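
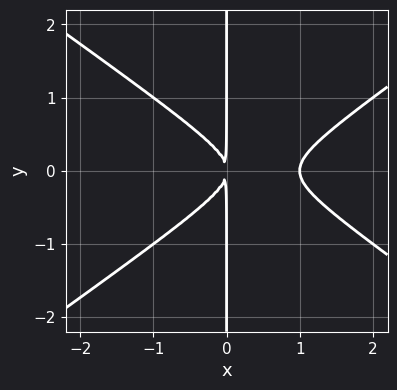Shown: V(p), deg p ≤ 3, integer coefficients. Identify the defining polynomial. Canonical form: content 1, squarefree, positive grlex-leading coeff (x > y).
1. The degree is 3 — the shape is more complex than any degree-2 curve.
2. Symmetries: it's symmetric under y → −y, forcing even powers of y.
3. From the axis intercepts and sections: one x-axis crossing is at x = 1; every point of the y-axis in the box is on the curve.
4. These observations pin down the coefficients.

x^3 - 2*x*y^2 - x^2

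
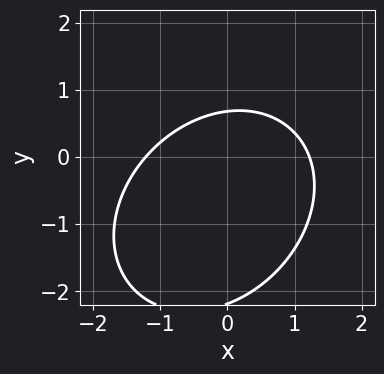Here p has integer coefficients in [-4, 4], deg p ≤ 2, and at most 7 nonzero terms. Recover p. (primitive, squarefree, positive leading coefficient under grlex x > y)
1. Degree: no degree-1 curve has this shape, so deg p = 2.
2. Solving for integer coefficients yields p as stated.

2*x^2 - x*y + 2*y^2 + 3*y - 3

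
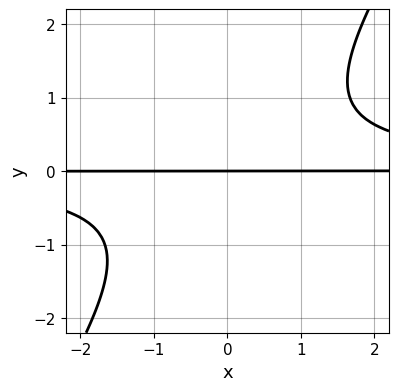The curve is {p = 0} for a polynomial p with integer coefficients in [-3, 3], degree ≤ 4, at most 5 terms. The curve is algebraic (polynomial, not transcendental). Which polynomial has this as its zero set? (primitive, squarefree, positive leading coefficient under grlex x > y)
3*x*y^2 - 2*y^3 - 3*y

First, deg p = 3.
Next, from the visible intercepts: every point of the x-axis in the box is on the curve; one y-axis crossing is at y = 0.
Finally, the integer polynomial consistent with all of this is the stated p.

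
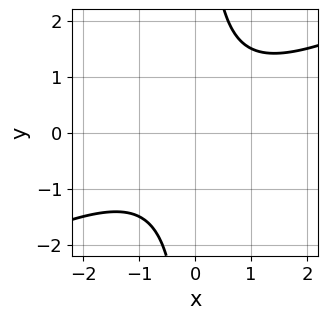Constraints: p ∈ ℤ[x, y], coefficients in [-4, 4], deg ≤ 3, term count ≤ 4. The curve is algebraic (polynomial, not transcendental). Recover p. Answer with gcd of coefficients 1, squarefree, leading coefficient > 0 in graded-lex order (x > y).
x^2 - 2*x*y + 2

1. The degree is 2 — the shape is more complex than any degree-1 curve.
2. Observable constraints: the curve avoids every integer y-axis point in the box; no x-intercept at any integer in the box.
3. Together with the visible shape, these determine p as stated.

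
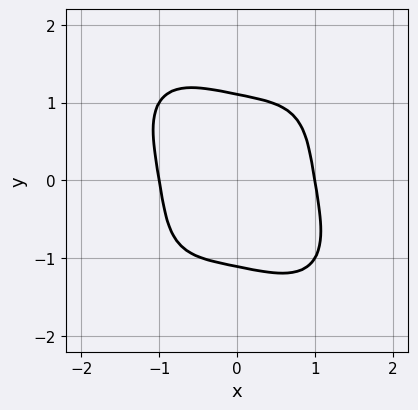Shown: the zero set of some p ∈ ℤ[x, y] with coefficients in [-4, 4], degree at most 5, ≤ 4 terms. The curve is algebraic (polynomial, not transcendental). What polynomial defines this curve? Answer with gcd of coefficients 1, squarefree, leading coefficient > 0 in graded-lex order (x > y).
3*x^4 + 2*y^4 + 2*x*y - 3

The degree is 4 — no degree-3 curve has this shape.
Observable constraints: the x-axis gridline crossings are at x ∈ {-1, 1}.
The integer polynomial consistent with all of this is the stated p.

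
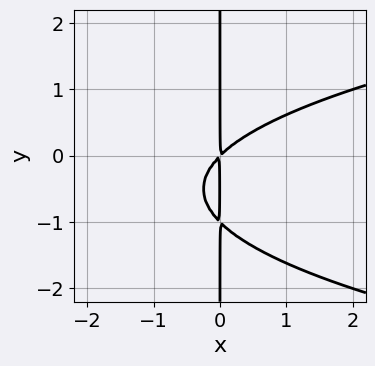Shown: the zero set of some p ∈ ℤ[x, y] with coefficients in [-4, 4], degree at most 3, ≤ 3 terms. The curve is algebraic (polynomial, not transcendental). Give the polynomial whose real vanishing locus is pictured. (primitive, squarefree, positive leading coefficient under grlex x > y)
x*y^2 - x^2 + x*y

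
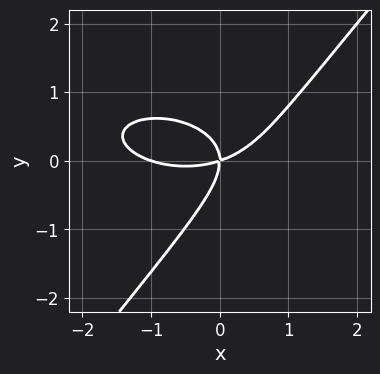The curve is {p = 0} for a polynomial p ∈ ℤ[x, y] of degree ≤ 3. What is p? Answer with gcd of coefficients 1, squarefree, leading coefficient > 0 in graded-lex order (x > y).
First, the degree is 3 — no degree-2 curve has this shape.
Then, checking where it meets the axes: among the integer gridlines, it crosses the x-axis at x ∈ {-1, 0}; it meets the y-axis at y = 0 (among the integer gridlines).
Finally, putting this together gives p.

x^3 + 3*x*y^2 - 3*y^3 + x^2 - 3*x*y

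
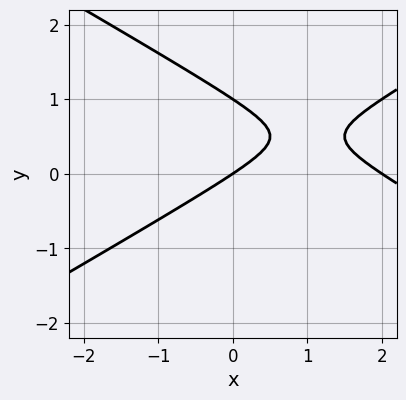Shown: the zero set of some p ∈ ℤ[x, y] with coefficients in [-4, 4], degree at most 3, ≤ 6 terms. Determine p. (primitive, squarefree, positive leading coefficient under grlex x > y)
x^2 - 3*y^2 - 2*x + 3*y

(a) deg p = 2. A generic line meets the curve in up to 2 points.
(b) From the axis intercepts and sections: among the integer gridlines, it crosses the y-axis at y ∈ {0, 1}; the x-axis gridline crossings are at x ∈ {0, 2}.
(c) Solving for integer coefficients yields p as stated.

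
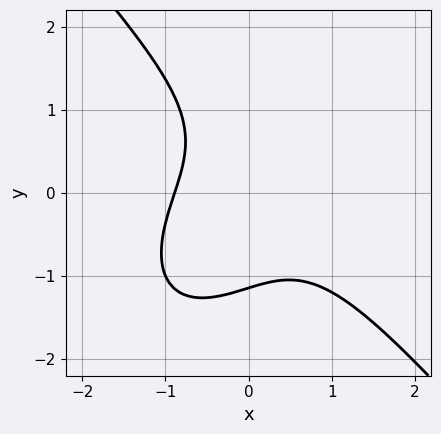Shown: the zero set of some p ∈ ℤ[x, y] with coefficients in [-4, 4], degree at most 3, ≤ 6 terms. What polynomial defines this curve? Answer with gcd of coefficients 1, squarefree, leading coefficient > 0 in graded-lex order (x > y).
First, degree: a generic line meets the curve in up to 3 points, so deg p = 3.
Finally, the integer polynomial consistent with all of this is the stated p.

3*x^3 + 2*y^3 + 3*x*y + x + 3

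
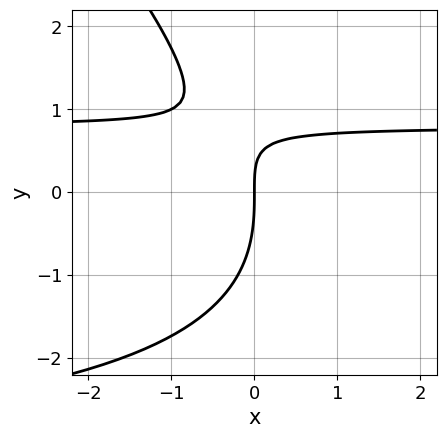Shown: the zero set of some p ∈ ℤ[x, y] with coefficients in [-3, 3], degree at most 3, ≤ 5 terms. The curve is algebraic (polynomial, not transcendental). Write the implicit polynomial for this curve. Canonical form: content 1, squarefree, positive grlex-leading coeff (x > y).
x*y^2 + y^3 + 3*x*y - 3*x

Degree: no degree-2 curve has this shape, so deg p = 3.
From the axis intercepts and sections: it meets the y-axis at y = 0 (among the integer gridlines); it meets the x-axis at x = 0 (among the integer gridlines).
Together with the visible shape, these determine p as stated.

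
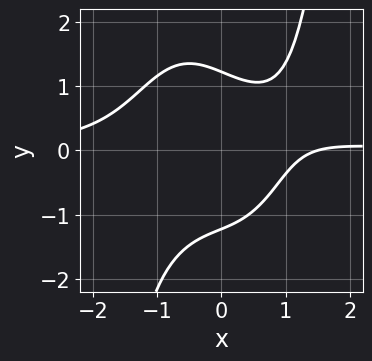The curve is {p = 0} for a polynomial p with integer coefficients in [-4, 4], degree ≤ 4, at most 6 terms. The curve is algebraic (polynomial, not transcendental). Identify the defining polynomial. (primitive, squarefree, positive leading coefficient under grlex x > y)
2*x^3*y - 2*y^2 - 2*x + 3

(a) The degree is 4 — a generic line meets the curve in up to 4 points.
(b) Putting this together gives p.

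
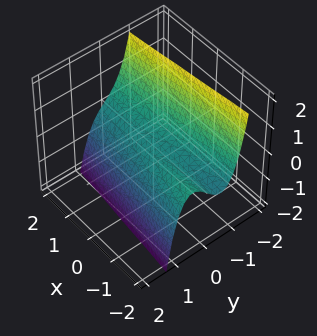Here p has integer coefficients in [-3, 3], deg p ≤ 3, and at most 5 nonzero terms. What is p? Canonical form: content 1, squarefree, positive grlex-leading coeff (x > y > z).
3*y^3 + x*y + 2*z

1. deg p = 3.
2. Against the integer gridlines: the visible x-axis segment lies entirely on the surface; one z-axis crossing is at z = 0.
3. Solving for integer coefficients yields p as stated.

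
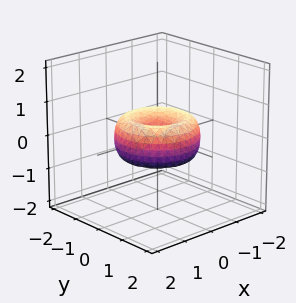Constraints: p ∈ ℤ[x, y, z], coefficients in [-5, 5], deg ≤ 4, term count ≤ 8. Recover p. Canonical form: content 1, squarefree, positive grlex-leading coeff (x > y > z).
2*x^4 + 4*x^2*y^2 + 2*y^4 - 3*x^2 - 3*y^2 + 3*z^2

First, deg p = 4. The shape is more complex than any degree-3 surface.
Then, symmetries: the surface is invariant under rotation about z: p = q(x² + y², z).
Next, observable constraints: it crosses the y-axis at the gridline y = 0; it crosses the z-axis at the gridline z = 0; a circular section at z = 0 has radius between 1 and 2; it crosses the x-axis at the gridline x = 0.
Finally, the integer polynomial consistent with all of this is the stated p.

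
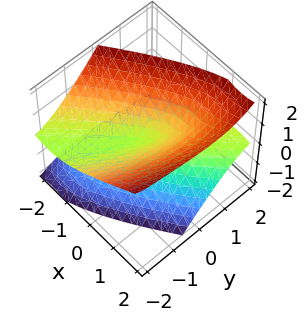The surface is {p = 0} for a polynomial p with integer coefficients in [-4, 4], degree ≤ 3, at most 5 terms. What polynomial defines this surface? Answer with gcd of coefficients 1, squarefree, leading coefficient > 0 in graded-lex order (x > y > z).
(a) The degree is 2 — a generic line meets the surface in up to 2 points.
(b) Against the integer gridlines: it meets the z-axis at z = 0 (among the integer gridlines); one x-axis crossing is at x = 0; it crosses the y-axis at the gridline y = 0.
(c) These observations pin down the coefficients.

2*x^2 - 3*x*y + y^2 + 3*y*z - 3*z^2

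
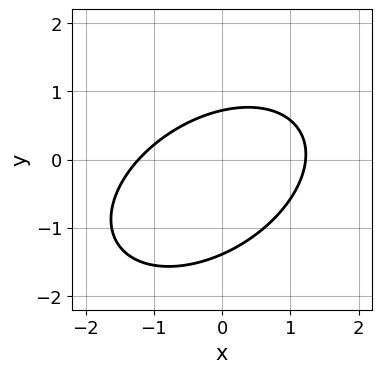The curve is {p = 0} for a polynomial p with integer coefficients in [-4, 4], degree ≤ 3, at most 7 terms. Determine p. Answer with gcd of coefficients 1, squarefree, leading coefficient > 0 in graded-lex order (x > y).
2*x^2 - 2*x*y + 3*y^2 + 2*y - 3

(a) deg p = 2.
(b) Putting this together gives p.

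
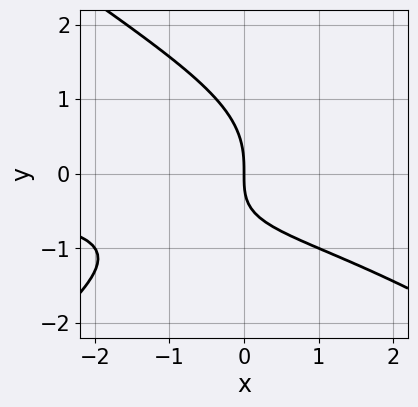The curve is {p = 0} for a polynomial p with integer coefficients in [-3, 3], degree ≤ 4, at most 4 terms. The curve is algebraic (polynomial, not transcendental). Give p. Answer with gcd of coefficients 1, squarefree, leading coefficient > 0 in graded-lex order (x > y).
x^2*y - 2*y^3 - 2*x*y - 3*x

(a) Degree: no degree-2 curve has this shape, so deg p = 3.
(b) Reading off the gridlines: it crosses the y-axis at the gridline y = 0; it crosses the x-axis at the gridline x = 0.
(c) Matching integer coefficients to the picture gives p.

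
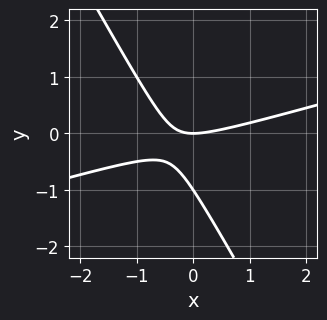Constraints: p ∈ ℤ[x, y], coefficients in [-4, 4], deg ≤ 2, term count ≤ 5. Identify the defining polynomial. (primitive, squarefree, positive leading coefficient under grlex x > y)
First, deg p = 2. The shape is more complex than any degree-1 curve.
Next, observable constraints: one x-axis crossing is at x = 0; the y-axis gridline crossings are at y ∈ {-1, 0}.
Finally, solving for integer coefficients yields p as stated.

x^2 - 3*x*y - 2*y^2 - 2*y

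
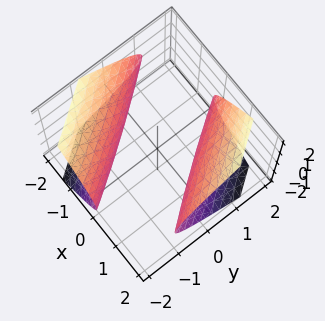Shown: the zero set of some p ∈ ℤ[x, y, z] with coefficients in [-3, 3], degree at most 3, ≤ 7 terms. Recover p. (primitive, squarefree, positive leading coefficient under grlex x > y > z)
There are 2 components. Treating them together as one polynomial.
The degree is 2 — no degree-1 surface has this shape.
From the visible intercepts: it misses every integer gridline on the z-axis.
Matching integer coefficients to the picture gives p.

2*x^2 + 3*x*y + y^2 - 3*z^2 - 3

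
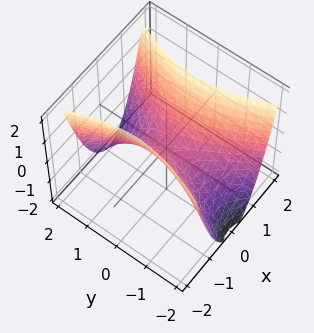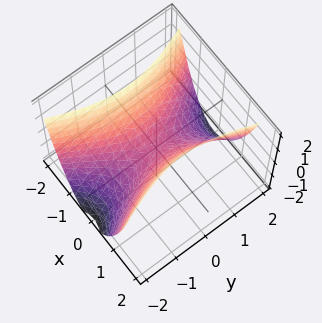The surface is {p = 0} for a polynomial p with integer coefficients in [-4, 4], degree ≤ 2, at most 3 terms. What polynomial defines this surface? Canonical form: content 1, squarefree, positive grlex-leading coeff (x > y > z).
3*x^2 - y^2 - 2*z

(a) deg p = 2.
(b) Symmetries: mirror symmetry y ↦ −y ⇒ only even powers of y; the x ↦ −x reflection is a symmetry, so x appears only in even powers.
(c) Against the integer gridlines: it crosses the x-axis at the gridline x = 0; it meets the z-axis at z = 0 (among the integer gridlines); it crosses the y-axis at the gridline y = 0.
(d) Together with the visible shape, these determine p as stated.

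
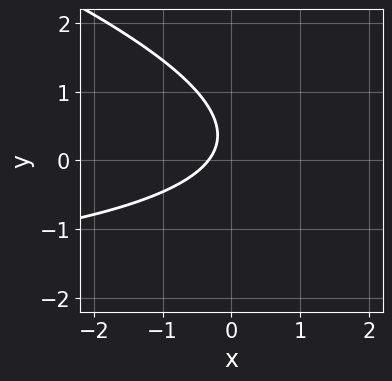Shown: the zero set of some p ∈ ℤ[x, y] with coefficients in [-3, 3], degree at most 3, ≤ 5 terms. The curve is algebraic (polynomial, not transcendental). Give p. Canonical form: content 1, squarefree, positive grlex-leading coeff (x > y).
1. Degree: the shape is more complex than any degree-1 curve, so deg p = 2.
2. Checking where it meets the axes: the curve avoids every integer y-axis point in the box.
3. Solving for integer coefficients yields p as stated.

x*y + 3*y^2 + 3*x - 2*y + 1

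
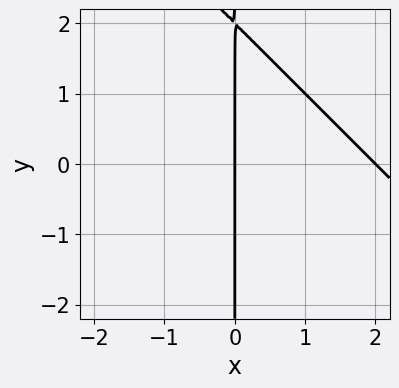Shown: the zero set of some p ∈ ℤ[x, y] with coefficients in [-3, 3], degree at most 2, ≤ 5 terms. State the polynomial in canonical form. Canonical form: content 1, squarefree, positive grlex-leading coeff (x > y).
x^2 + x*y - 2*x

1. The degree is 2 — no degree-1 curve has this shape.
2. From the axis intercepts and sections: among the integer gridlines, it crosses the x-axis at x ∈ {0, 2}; every point of the y-axis in the box is on the curve.
3. Together with the visible shape, these determine p as stated.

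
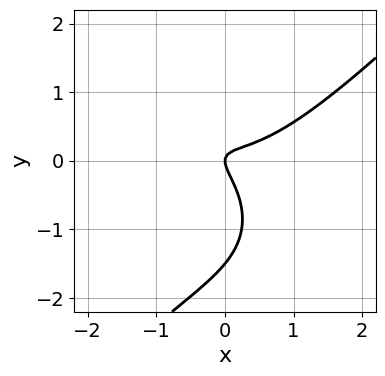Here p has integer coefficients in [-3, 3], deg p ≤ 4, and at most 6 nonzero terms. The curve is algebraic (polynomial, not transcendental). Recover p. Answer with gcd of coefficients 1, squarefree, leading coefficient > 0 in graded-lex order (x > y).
(a) Degree: a generic line meets the curve in up to 3 points, so deg p = 3.
(b) Reading off the gridlines: it meets the x-axis at x = 0 (among the integer gridlines); one y-axis crossing is at y = 0.
(c) Assembling these constraints gives the stated polynomial.

2*x^3 - 2*y^3 - 3*x*y - 3*y^2 + x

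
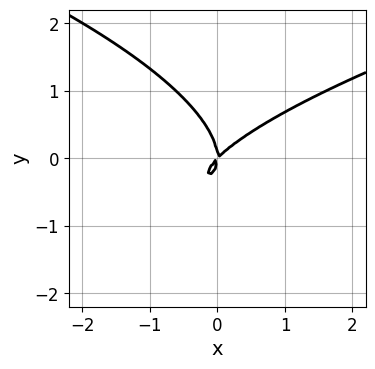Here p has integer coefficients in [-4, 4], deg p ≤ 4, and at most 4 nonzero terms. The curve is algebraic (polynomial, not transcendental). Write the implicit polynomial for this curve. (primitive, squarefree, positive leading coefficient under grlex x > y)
(a) Degree: the shape is more complex than any degree-2 curve, so deg p = 3.
(b) Against the integer gridlines: it crosses the x-axis at the gridline x = 0; it crosses the y-axis at the gridline y = 0.
(c) Together with the visible shape, these determine p as stated.

y^3 - x^2 + x*y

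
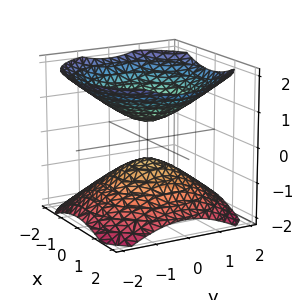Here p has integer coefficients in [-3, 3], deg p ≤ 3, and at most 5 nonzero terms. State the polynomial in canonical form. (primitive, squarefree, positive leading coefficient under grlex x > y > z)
2*x^2 + 2*y^2 - 3*z^2 + 1

(a) There are 2 components. Treating them together as one polynomial.
(b) The degree is 2 — two separate bowl-shaped sheets opening away from each other; a quadric.
(c) Symmetries: rotational symmetry about the z-axis ⇒ p depends on x, y only through x² + y²; the z ↦ −z reflection is a symmetry, so z appears only in even powers.
(d) Checking where it meets the axes: a circular section at z = 1 has radius exactly 1; it misses every integer gridline on the y-axis; no x-intercept at any integer in the box.
(e) Matching integer coefficients to the picture gives p.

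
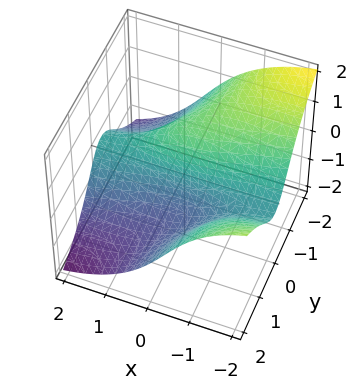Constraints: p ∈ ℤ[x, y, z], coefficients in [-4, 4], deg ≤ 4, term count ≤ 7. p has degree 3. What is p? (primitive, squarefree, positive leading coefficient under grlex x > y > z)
1. The degree is 3 — no degree-2 surface has this shape.
2. From the visible intercepts: every point of the x-axis in the box is on the surface; it crosses the y-axis at the gridline y = 0; it crosses the z-axis at the gridline z = 0.
3. Matching integer coefficients to the picture gives p.

x^2*z + 3*x*y^2 + 2*y^2*z + z^3 + 3*y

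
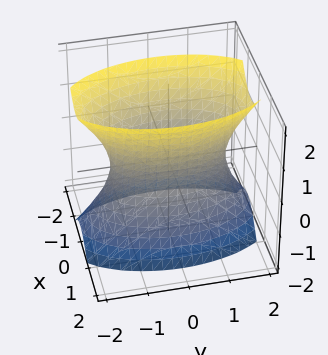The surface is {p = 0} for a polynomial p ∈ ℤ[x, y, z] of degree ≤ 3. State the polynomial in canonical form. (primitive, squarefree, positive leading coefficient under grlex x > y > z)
(a) Degree: an hourglass — one-sheet hyperboloid; a quadric, so deg p = 2.
(b) Symmetries: the x ↦ −x reflection is a symmetry, so x appears only in even powers; the y ↦ −y reflection is a symmetry, so y appears only in even powers; mirror symmetry z ↦ −z ⇒ only even powers of z.
(c) From the visible intercepts: it misses every integer gridline on the z-axis.
(d) Assembling these constraints gives the stated polynomial.

3*x^2 + y^2 - z^2 - 2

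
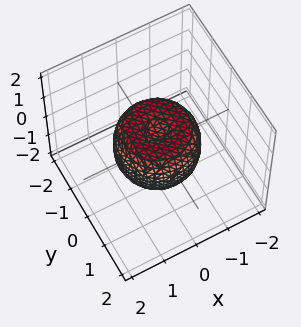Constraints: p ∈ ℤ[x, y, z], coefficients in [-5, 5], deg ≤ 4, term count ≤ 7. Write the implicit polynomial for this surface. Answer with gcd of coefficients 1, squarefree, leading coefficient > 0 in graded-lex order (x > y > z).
2*x^4 + 4*x^2*y^2 + 2*y^4 - 2*x^2 - 2*y^2 + 2*z^2 - 1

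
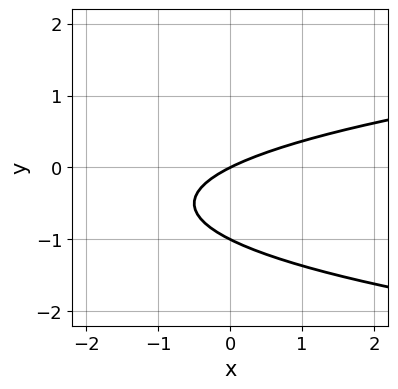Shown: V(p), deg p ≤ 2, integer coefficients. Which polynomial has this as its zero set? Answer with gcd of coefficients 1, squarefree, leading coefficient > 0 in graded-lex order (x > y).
(a) The degree is 2 — the shape is more complex than any degree-1 curve.
(b) Observable constraints: it crosses the x-axis at the gridline x = 0; among the integer gridlines, it crosses the y-axis at y ∈ {-1, 0}.
(c) The integer polynomial consistent with all of this is the stated p.

2*y^2 - x + 2*y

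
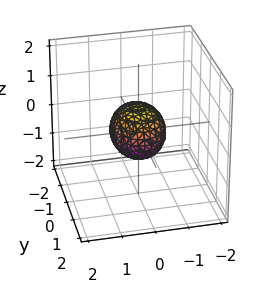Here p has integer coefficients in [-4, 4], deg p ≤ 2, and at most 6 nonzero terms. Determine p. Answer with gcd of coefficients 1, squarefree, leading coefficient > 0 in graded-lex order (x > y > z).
3*x^2 + 2*y^2 + 3*z^2 - 2

(a) deg p = 2.
(b) Symmetries: mirror symmetry z ↦ −z ⇒ only even powers of z; mirror symmetry y ↦ −y ⇒ only even powers of y; the x ↦ −x reflection is a symmetry, so x appears only in even powers.
(c) Observable constraints: among the integer gridlines, it crosses the y-axis at y ∈ {-1, 1}.
(d) These observations pin down the coefficients.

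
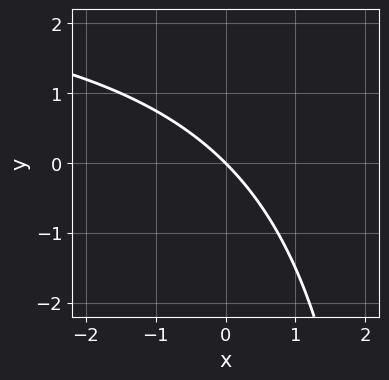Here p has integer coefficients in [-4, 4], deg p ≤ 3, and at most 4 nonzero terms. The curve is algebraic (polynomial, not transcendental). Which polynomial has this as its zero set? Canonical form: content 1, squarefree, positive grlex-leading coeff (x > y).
x*y - 3*x - 3*y

First, deg p = 2. No degree-1 curve has this shape.
Then, against the integer gridlines: it meets the y-axis at y = 0 (among the integer gridlines); it meets the x-axis at x = 0 (among the integer gridlines).
Finally, solving for integer coefficients yields p as stated.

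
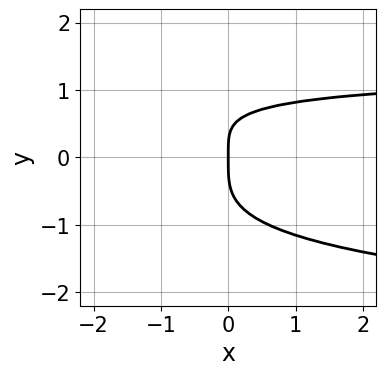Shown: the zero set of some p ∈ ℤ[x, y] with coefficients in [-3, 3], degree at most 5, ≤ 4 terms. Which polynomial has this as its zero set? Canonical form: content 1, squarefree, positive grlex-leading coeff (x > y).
3*y^4 + 2*x*y - 3*x

(a) deg p = 4. A generic line meets the curve in up to 4 points.
(b) From the visible intercepts: it meets the y-axis at y = 0 (among the integer gridlines); it meets the x-axis at x = 0 (among the integer gridlines).
(c) Together with the visible shape, these determine p as stated.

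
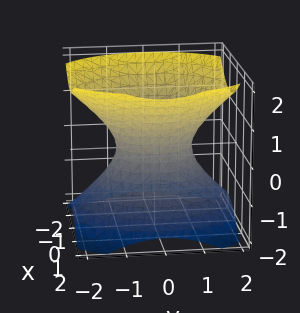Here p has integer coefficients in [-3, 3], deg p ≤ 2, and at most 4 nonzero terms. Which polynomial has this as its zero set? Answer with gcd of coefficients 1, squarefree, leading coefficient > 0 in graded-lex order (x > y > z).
3*x^2 + 2*y^2 - 3*z^2 - 2

1. The degree is 2 — one connected sheet with a waist; a quadric.
2. Symmetries: mirror symmetry x ↦ −x ⇒ only even powers of x; it's symmetric under z → −z, forcing even powers of z; it's symmetric under y → −y, forcing even powers of y.
3. Checking where it meets the axes: it misses every integer gridline on the z-axis; among the integer gridlines, it crosses the y-axis at y ∈ {-1, 1}.
4. Fitting integer coefficients to these (and the overall shape) gives p.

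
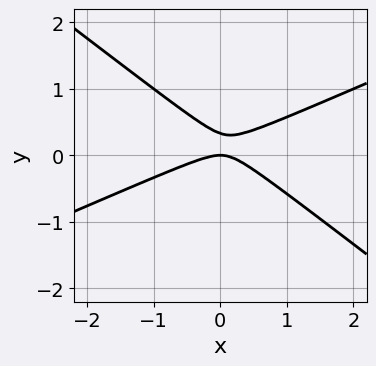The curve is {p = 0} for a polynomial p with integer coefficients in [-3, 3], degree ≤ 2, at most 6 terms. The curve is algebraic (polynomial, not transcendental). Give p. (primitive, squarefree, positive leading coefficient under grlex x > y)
1. Degree: a generic line meets the curve in up to 2 points, so deg p = 2.
2. From the visible intercepts: one y-axis crossing is at y = 0; one x-axis crossing is at x = 0.
3. Putting this together gives p.

x^2 - x*y - 3*y^2 + y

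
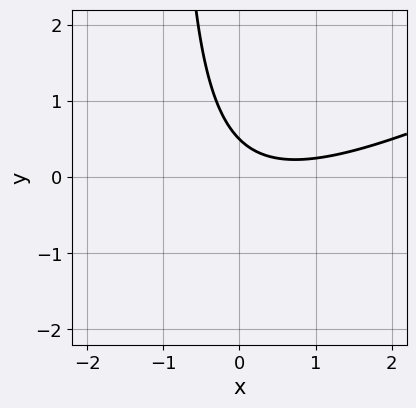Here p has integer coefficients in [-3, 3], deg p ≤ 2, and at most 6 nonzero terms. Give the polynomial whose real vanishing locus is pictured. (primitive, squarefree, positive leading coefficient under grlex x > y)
(a) Degree: a generic line meets the curve in up to 2 points, so deg p = 2.
(b) Against the integer gridlines: it misses every integer gridline on the x-axis.
(c) Together with the visible shape, these determine p as stated.

x^2 - 2*x*y - x - 2*y + 1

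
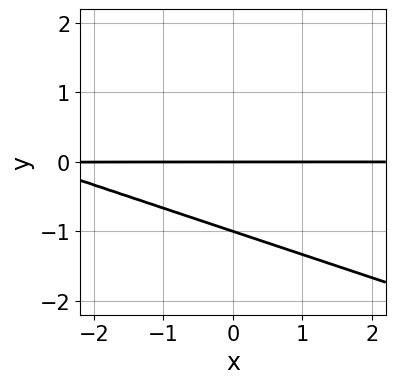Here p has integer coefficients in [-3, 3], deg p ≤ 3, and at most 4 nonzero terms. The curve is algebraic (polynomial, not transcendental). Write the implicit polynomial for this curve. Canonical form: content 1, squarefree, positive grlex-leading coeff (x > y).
First, degree: a generic line meets the curve in up to 2 points, so deg p = 2.
Next, observable constraints: the y-axis gridline crossings are at y ∈ {-1, 0}; the visible x-axis segment lies entirely on the curve.
Finally, putting this together gives p.

x*y + 3*y^2 + 3*y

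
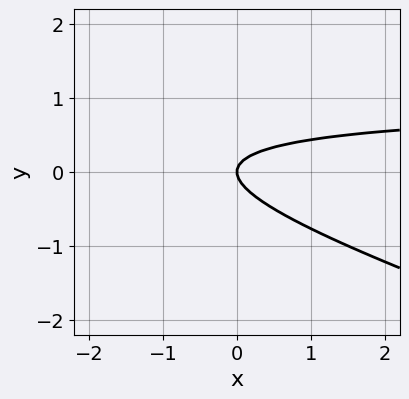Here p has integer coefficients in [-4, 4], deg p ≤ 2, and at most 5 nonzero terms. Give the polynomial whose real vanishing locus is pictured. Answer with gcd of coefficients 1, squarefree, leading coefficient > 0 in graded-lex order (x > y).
x*y + 3*y^2 - x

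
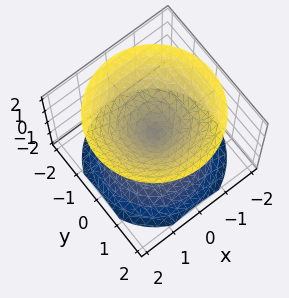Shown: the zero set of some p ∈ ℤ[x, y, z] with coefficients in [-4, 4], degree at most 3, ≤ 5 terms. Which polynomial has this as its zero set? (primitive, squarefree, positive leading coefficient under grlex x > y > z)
x^2 + y^2 - z^2

(a) I count 2 distinct pieces. Treating them together as one polynomial.
(b) The degree is 2 — two nappes meeting at a single point; a quadric.
(c) By symmetry, the z-axis is an axis of rotation, so x and y enter only as x² + y²; mirror symmetry z ↦ −z ⇒ only even powers of z.
(d) Reading off the gridlines: one z-axis crossing is at z = 0; it crosses the x-axis at the gridline x = 0; a circular section at z = 1 has radius exactly 1.
(e) Solving for integer coefficients yields p as stated.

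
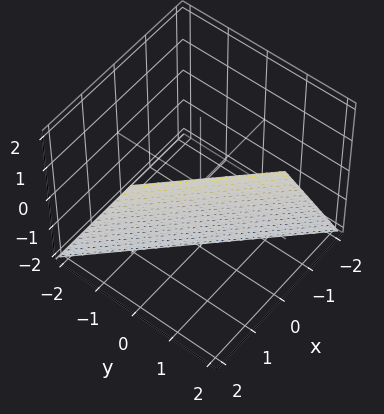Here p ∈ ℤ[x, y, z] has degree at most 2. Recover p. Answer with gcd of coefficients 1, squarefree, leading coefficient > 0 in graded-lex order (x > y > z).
2*x + 2*y - z - 2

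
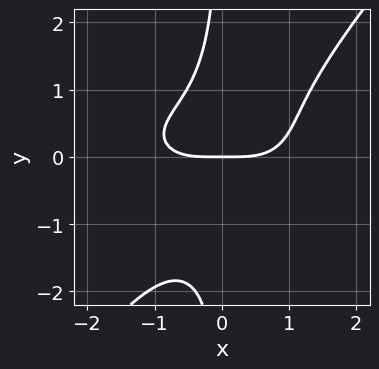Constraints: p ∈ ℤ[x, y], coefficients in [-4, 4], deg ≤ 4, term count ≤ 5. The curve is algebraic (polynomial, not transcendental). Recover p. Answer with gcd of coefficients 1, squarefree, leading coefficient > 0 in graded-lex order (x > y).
1. deg p = 4. A generic line meets the curve in up to 4 points.
2. Against the integer gridlines: it crosses the x-axis at the gridline x = 0; it meets the y-axis at y = 0 (among the integer gridlines).
3. The integer polynomial consistent with all of this is the stated p.

x^4 + 3*x^2*y^2 - 3*x*y^3 - x*y^2 - 3*y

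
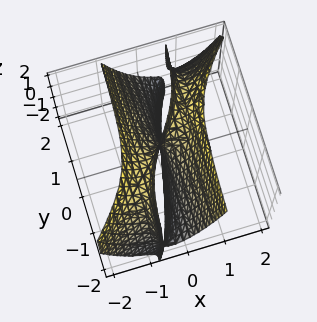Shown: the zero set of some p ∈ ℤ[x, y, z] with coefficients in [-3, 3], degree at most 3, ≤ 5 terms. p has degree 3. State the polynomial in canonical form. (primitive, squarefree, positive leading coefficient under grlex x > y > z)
3*x^3 - 3*x^2*y - 3*x*z + y*z + 3*x

(a) deg p = 3.
(b) Observable constraints: the visible y-axis segment lies entirely on the surface; the visible z-axis segment lies entirely on the surface; one x-axis crossing is at x = 0.
(c) These observations pin down the coefficients.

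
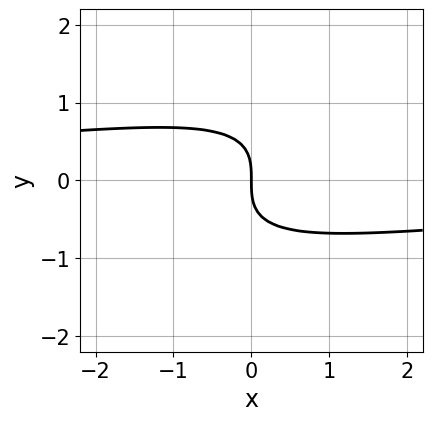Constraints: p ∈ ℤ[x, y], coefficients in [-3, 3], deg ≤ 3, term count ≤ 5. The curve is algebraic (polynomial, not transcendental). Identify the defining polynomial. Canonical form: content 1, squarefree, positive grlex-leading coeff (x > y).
First, degree: no degree-2 curve has this shape, so deg p = 3.
Then, from the axis intercepts and sections: it meets the y-axis at y = 0 (among the integer gridlines); it crosses the x-axis at the gridline x = 0.
Finally, solving for integer coefficients yields p as stated.

x^2*y - 3*x*y^2 + 3*y^3 + 3*x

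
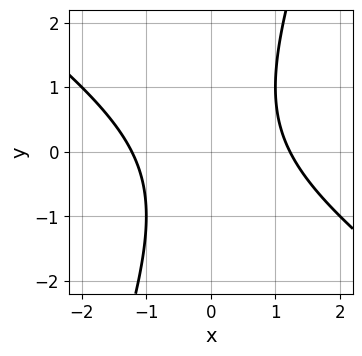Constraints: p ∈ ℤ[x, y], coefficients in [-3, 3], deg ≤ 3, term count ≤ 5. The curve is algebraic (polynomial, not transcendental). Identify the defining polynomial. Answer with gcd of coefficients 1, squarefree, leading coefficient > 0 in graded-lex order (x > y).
2*x^2 + 2*x*y - y^2 - 3

The degree is 2 — a generic line meets the curve in up to 2 points.
Checking where it meets the axes: the curve avoids every integer y-axis point in the box.
Together with the visible shape, these determine p as stated.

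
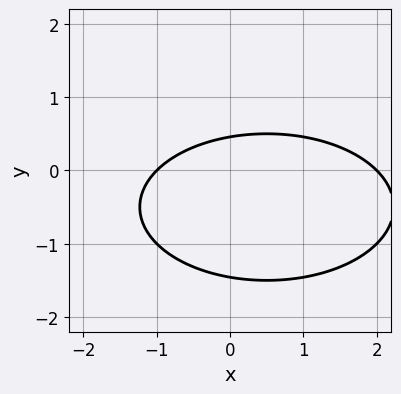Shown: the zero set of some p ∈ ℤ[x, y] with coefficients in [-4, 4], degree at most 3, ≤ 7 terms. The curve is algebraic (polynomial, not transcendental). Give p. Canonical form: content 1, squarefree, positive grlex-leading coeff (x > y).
x^2 + 3*y^2 - x + 3*y - 2

(a) The degree is 2 — a generic line meets the curve in up to 2 points.
(b) Against the integer gridlines: among the integer gridlines, it crosses the x-axis at x ∈ {-1, 2}.
(c) Solving for integer coefficients yields p as stated.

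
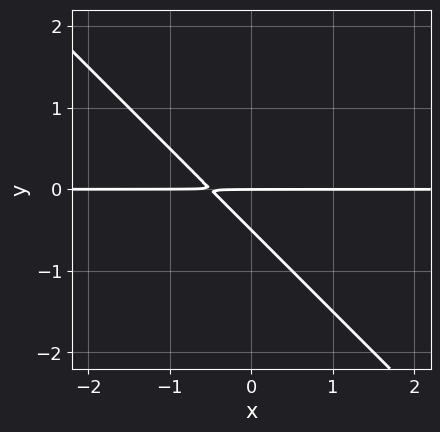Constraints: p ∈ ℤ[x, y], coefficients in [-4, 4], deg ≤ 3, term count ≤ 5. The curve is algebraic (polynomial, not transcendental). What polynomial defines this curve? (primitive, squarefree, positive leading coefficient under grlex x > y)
1. deg p = 2. The shape is more complex than any degree-1 curve.
2. From the visible intercepts: the visible x-axis segment lies entirely on the curve; it crosses the y-axis at the gridline y = 0.
3. Together with the visible shape, these determine p as stated.

2*x*y + 2*y^2 + y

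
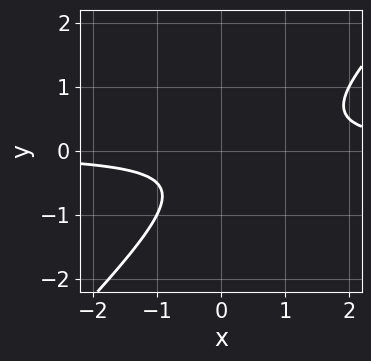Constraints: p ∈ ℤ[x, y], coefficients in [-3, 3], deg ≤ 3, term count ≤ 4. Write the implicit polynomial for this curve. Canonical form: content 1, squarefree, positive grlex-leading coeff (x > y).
1. Degree: a generic line meets the curve in up to 2 points, so deg p = 2.
2. Observable constraints: it misses every integer gridline on the x-axis; no y-intercept at any integer in the box.
3. Assembling these constraints gives the stated polynomial.

2*x*y - 2*y^2 - y - 1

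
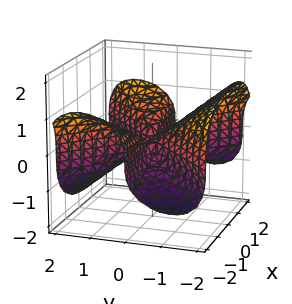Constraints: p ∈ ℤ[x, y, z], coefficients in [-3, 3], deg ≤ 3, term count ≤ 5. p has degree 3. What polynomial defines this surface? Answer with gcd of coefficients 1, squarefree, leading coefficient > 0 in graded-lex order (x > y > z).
x^2*y - y^3 - 2*z^3

1. deg p = 3. No degree-2 surface has this shape.
2. Reading off the gridlines: one y-axis crossing is at y = 0; it meets the z-axis at z = 0 (among the integer gridlines); every point of the x-axis in the box is on the surface.
3. These observations pin down the coefficients.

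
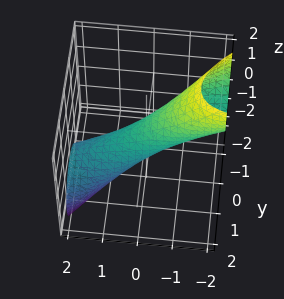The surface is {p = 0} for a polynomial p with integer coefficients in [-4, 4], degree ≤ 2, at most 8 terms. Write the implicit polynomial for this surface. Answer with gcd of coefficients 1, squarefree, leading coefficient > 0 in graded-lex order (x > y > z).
x^2 - 2*x*y + 3*x*z + 3*y^2 + 2*z^2 - 1

1. The degree is 2 — a generic line meets the surface in up to 2 points.
2. Checking where it meets the axes: the x-axis gridline crossings are at x ∈ {-1, 1}.
3. Solving for integer coefficients yields p as stated.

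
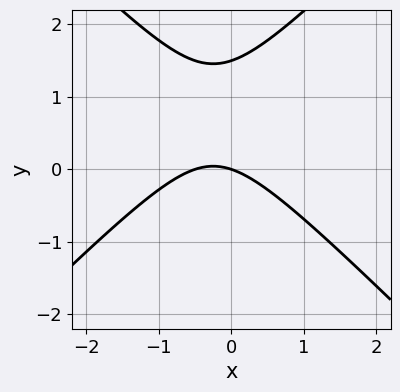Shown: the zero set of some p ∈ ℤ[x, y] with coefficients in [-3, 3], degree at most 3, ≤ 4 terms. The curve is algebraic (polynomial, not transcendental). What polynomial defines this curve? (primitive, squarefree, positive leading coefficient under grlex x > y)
2*x^2 - 2*y^2 + x + 3*y

(a) Degree: no degree-1 curve has this shape, so deg p = 2.
(b) Reading off the gridlines: one y-axis crossing is at y = 0; one x-axis crossing is at x = 0.
(c) These observations pin down the coefficients.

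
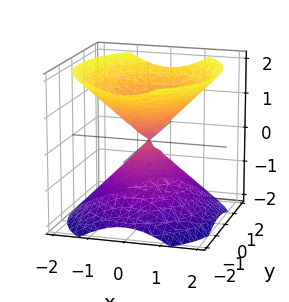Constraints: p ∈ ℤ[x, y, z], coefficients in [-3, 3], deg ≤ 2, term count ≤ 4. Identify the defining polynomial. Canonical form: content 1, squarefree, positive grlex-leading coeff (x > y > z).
I count 2 distinct pieces. They look like related sheets of one shape, so recover p as a whole.
The degree is 2 — two nappes meeting at a single point; a quadric.
Symmetries: the x ↦ −x reflection is a symmetry, so x appears only in even powers; mirror symmetry y ↦ −y ⇒ only even powers of y; the z ↦ −z reflection is a symmetry, so z appears only in even powers.
Reading off the gridlines: it meets the x-axis at x = 0 (among the integer gridlines); it crosses the y-axis at the gridline y = 0; one z-axis crossing is at z = 0.
These observations pin down the coefficients.

3*x^2 + 2*y^2 - 3*z^2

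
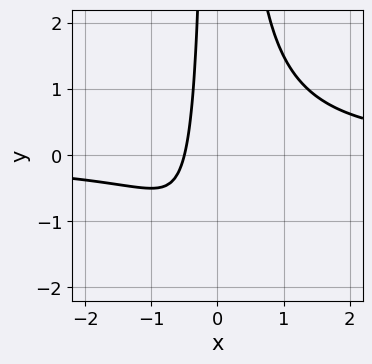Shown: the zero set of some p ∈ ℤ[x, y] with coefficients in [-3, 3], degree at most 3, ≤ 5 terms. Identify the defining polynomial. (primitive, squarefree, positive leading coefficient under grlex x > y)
2*x^2*y - 2*x - 1

1. Degree: a generic line meets the curve in up to 3 points, so deg p = 3.
2. Checking where it meets the axes: the curve avoids every integer y-axis point in the box.
3. Solving for integer coefficients yields p as stated.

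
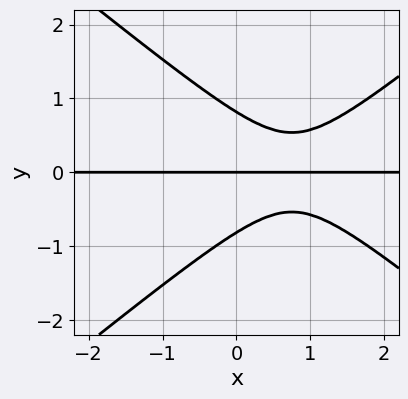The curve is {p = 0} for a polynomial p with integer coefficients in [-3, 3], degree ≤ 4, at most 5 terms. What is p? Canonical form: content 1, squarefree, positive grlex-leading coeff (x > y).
2*x^2*y - 3*y^3 - 3*x*y + 2*y

1. The degree is 3 — the shape is more complex than any degree-2 curve.
2. Checking where it meets the axes: it crosses the y-axis at the gridline y = 0; every point of the x-axis in the box is on the curve.
3. Together with the visible shape, these determine p as stated.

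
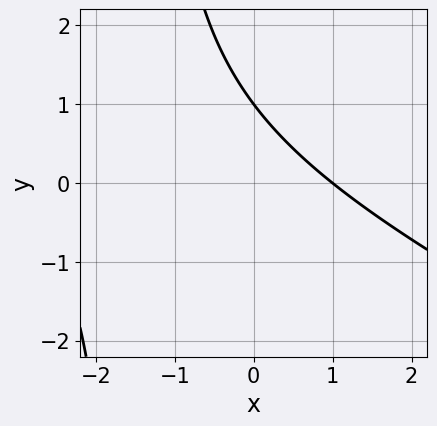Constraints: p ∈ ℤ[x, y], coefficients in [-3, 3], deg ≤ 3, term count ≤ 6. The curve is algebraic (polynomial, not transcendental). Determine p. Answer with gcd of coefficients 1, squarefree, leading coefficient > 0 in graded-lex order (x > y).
First, the degree is 2 — a generic line meets the curve in up to 2 points.
Then, observable constraints: one x-axis crossing is at x = 1; it meets the y-axis at y = 1 (among the integer gridlines).
Finally, together with the visible shape, these determine p as stated.

x^2 + 2*x*y + 2*x + 3*y - 3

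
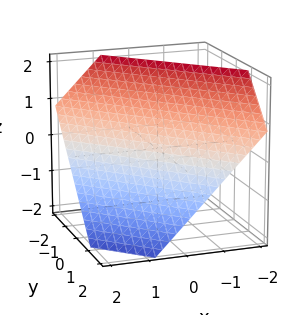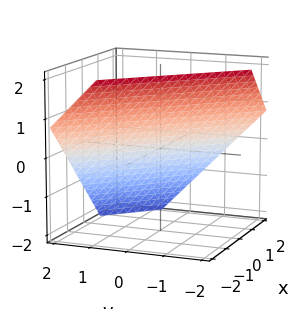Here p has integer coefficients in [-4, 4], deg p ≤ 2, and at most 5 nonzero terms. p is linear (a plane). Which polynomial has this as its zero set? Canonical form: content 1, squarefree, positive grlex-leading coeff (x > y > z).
3*x + 3*y + 3*z - 2

1. Degree: the surface is flat (a plane), so deg p = 1.
2. The integer polynomial consistent with all of this is the stated p.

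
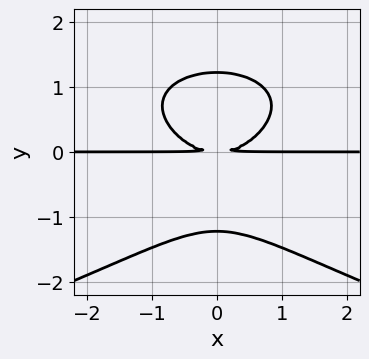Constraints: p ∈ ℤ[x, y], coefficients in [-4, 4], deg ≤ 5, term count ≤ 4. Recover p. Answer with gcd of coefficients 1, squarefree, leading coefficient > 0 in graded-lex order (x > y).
2*y^4 + 2*x^2*y - 3*y^2

1. Degree: no degree-3 curve has this shape, so deg p = 4.
2. Symmetries: the x ↦ −x reflection is a symmetry, so x appears only in even powers.
3. Reading off the gridlines: every point of the x-axis in the box is on the curve.
4. The integer polynomial consistent with all of this is the stated p.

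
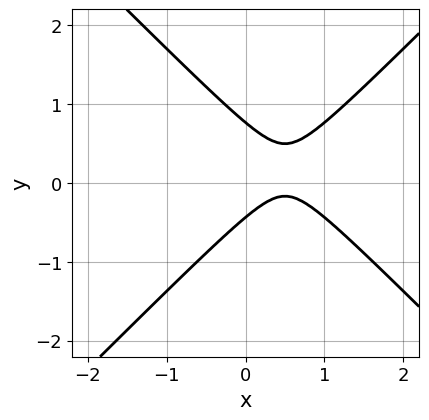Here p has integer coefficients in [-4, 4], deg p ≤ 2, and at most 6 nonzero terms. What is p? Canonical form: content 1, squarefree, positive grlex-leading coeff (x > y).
Degree: a generic line meets the curve in up to 2 points, so deg p = 2.
From the visible intercepts: the curve avoids every integer x-axis point in the box.
Matching integer coefficients to the picture gives p.

3*x^2 - 3*y^2 - 3*x + y + 1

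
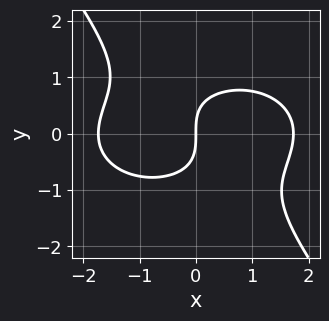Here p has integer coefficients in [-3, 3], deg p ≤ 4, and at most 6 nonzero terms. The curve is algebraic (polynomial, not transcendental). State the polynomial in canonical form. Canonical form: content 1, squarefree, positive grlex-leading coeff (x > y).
First, degree: the shape is more complex than any degree-2 curve, so deg p = 3.
Next, from the visible intercepts: it crosses the y-axis at the gridline y = 0; one x-axis crossing is at x = 0.
Finally, putting this together gives p.

x^3 + 2*x*y^2 + 2*y^3 - 3*x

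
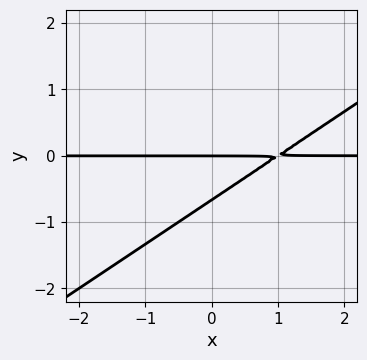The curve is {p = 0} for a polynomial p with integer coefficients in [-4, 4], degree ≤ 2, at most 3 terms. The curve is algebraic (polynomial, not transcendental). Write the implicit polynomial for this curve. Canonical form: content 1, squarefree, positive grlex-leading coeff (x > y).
2*x*y - 3*y^2 - 2*y

1. The degree is 2 — a generic line meets the curve in up to 2 points.
2. From the axis intercepts and sections: the visible x-axis segment lies entirely on the curve; it meets the y-axis at y = 0 (among the integer gridlines).
3. Matching integer coefficients to the picture gives p.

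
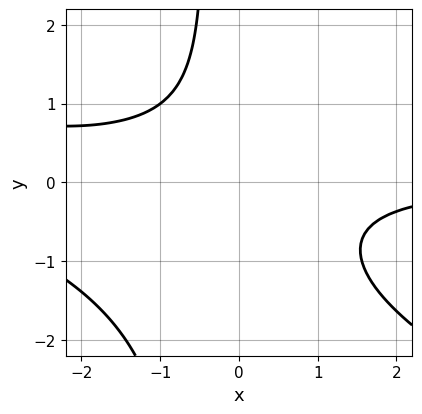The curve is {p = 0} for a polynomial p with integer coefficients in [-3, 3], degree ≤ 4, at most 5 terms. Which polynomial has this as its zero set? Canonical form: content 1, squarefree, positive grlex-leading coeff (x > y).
Degree: a generic line meets the curve in up to 3 points, so deg p = 3.
Observable constraints: it misses every integer gridline on the y-axis; no x-intercept at any integer in the box.
The integer polynomial consistent with all of this is the stated p.

x^2*y + 2*x*y^2 + 3*x*y + y^2 + 3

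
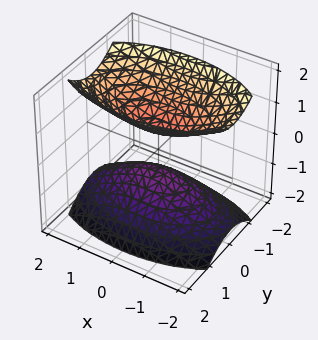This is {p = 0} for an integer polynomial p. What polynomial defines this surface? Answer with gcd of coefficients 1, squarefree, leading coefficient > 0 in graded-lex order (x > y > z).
x^2 + 3*y^2 - 2*z^2 + 1

First, the picture has 2 separate pieces. They look like related sheets of one shape, so recover p as a whole.
Then, deg p = 2. Two separate bowl-shaped sheets opening away from each other; a quadric.
Next, symmetries: the y ↦ −y reflection is a symmetry, so y appears only in even powers; mirror symmetry x ↦ −x ⇒ only even powers of x; the z ↦ −z reflection is a symmetry, so z appears only in even powers.
Next, against the integer gridlines: it misses every integer gridline on the y-axis; no x-intercept at any integer in the box.
Finally, together with the visible shape, these determine p as stated.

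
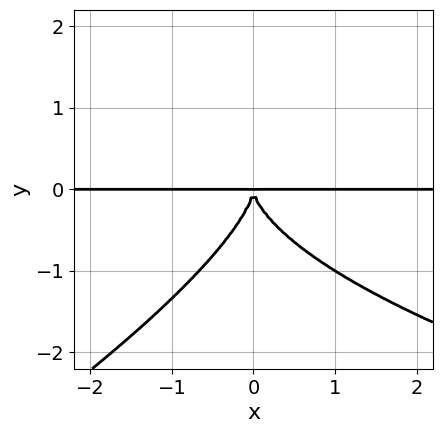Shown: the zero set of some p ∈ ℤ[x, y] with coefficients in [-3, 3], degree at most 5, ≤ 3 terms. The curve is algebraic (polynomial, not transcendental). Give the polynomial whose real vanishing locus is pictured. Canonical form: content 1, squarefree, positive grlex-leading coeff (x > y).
x*y^3 - 2*y^4 - 3*x^2*y

1. Degree: no degree-3 curve has this shape, so deg p = 4.
2. From the visible intercepts: the visible x-axis segment lies entirely on the curve.
3. Assembling these constraints gives the stated polynomial.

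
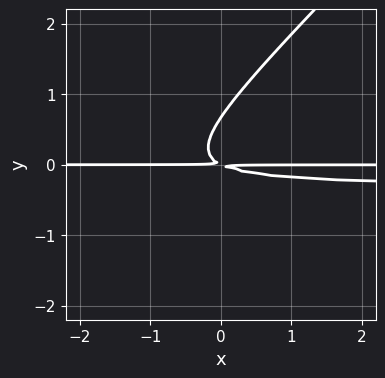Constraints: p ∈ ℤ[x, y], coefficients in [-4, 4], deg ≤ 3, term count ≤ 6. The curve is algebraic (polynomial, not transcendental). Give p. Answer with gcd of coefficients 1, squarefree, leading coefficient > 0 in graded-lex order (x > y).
1. The degree is 3 — no degree-2 curve has this shape.
2. From the visible intercepts: every point of the x-axis in the box is on the curve.
3. Fitting integer coefficients to these (and the overall shape) gives p.

3*x*y^2 - 3*y^3 + x*y + 2*y^2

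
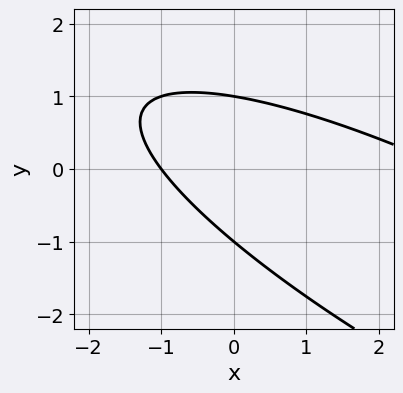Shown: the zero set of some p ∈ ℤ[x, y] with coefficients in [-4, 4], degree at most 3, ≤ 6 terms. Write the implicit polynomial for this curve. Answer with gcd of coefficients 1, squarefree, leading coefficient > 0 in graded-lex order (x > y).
The degree is 2 — the shape is more complex than any degree-1 curve.
Checking where it meets the axes: the y-axis gridline crossings are at y ∈ {-1, 1}; it meets the x-axis at x = -1 (among the integer gridlines).
Assembling these constraints gives the stated polynomial.

x^2 + 3*x*y + 3*y^2 - 2*x - 3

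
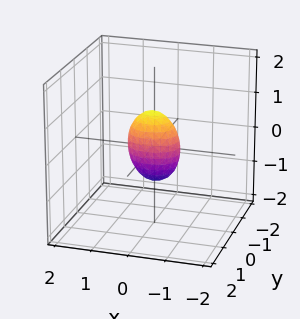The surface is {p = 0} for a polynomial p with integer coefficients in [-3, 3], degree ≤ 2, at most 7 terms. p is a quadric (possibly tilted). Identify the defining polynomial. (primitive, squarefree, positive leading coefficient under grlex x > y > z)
2*x^2 + 3*y^2 - y*z + z^2 - 1

1. deg p = 2. A generic line meets the surface in up to 2 points.
2. From the axis intercepts and sections: the z-axis gridline crossings are at z ∈ {-1, 1}.
3. Together with the visible shape, these determine p as stated.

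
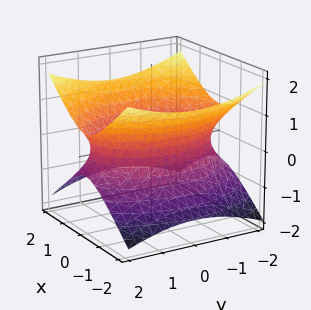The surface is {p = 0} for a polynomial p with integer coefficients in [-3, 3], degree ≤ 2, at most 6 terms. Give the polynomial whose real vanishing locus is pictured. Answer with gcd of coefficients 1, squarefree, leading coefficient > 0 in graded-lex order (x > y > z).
2*x^2 + y^2 - 3*z^2 - 3

1. Degree: one connected sheet with a waist; a quadric, so deg p = 2.
2. Symmetries: mirror symmetry x ↦ −x ⇒ only even powers of x; mirror symmetry y ↦ −y ⇒ only even powers of y; mirror symmetry z ↦ −z ⇒ only even powers of z.
3. Checking where it meets the axes: the surface avoids every integer z-axis point in the box.
4. These observations pin down the coefficients.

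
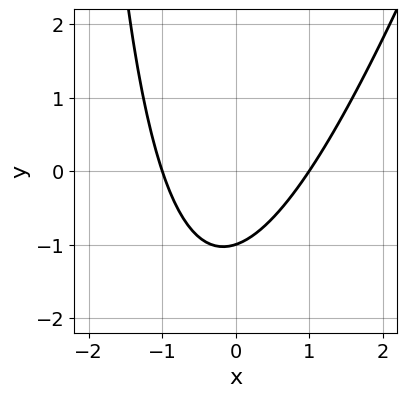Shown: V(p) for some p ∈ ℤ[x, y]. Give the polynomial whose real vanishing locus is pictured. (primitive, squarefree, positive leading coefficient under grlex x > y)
3*x^2 - x*y - 3*y - 3

1. deg p = 2.
2. Checking where it meets the axes: among the integer gridlines, it crosses the x-axis at x ∈ {-1, 1}; it meets the y-axis at y = -1 (among the integer gridlines).
3. Putting this together gives p.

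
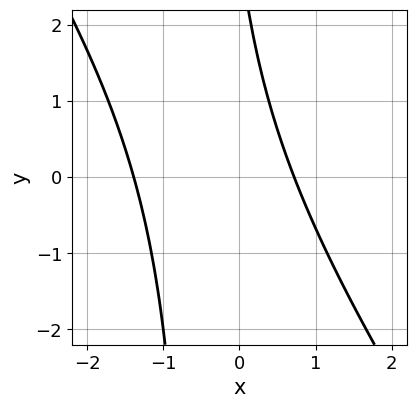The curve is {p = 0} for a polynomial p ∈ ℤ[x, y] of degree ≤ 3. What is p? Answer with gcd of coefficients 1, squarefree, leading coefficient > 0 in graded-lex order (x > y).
3*x^2 + 2*x*y + 2*x + y - 3

(a) deg p = 2. The shape is more complex than any degree-1 curve.
(b) From the axis intercepts and sections: it misses every integer gridline on the y-axis.
(c) Together with the visible shape, these determine p as stated.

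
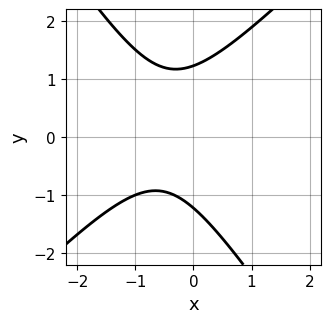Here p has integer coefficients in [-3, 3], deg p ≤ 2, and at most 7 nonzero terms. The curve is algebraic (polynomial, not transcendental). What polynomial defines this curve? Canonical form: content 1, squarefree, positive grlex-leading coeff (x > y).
(a) Degree: a generic line meets the curve in up to 2 points, so deg p = 2.
(b) From the axis intercepts and sections: it misses every integer gridline on the x-axis.
(c) The integer polynomial consistent with all of this is the stated p.

3*x^2 - x*y - 2*y^2 + 3*x + 3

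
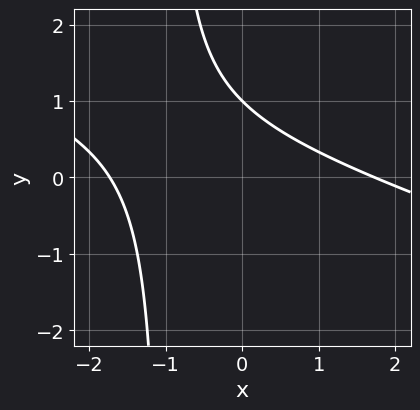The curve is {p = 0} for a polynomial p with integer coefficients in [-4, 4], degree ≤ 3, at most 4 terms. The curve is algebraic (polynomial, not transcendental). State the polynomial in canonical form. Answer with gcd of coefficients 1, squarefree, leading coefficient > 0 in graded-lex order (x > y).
First, degree: the shape is more complex than any degree-1 curve, so deg p = 2.
Then, observable constraints: it crosses the y-axis at the gridline y = 1.
Finally, together with the visible shape, these determine p as stated.

x^2 + 3*x*y + 3*y - 3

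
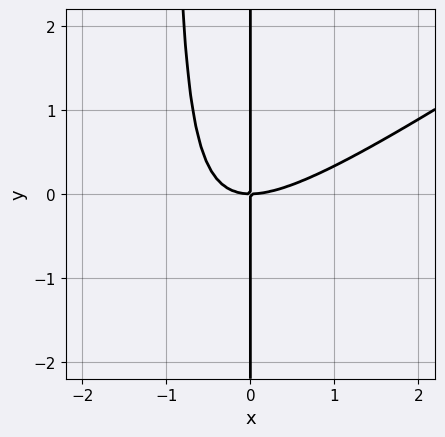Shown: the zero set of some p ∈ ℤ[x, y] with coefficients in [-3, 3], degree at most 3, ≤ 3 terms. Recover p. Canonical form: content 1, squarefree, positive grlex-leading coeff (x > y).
2*x^3 - 3*x^2*y - 3*x*y

First, the degree is 3 — no degree-2 curve has this shape.
Next, from the visible intercepts: it crosses the x-axis at the gridline x = 0; the visible y-axis segment lies entirely on the curve.
Finally, these observations pin down the coefficients.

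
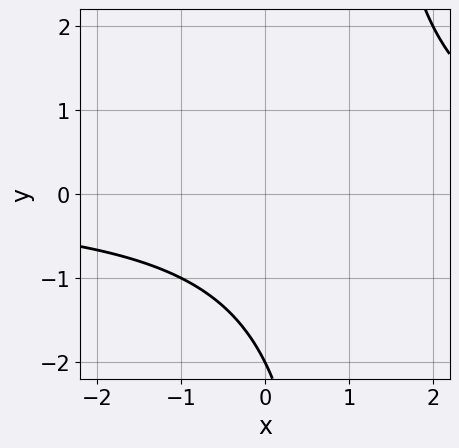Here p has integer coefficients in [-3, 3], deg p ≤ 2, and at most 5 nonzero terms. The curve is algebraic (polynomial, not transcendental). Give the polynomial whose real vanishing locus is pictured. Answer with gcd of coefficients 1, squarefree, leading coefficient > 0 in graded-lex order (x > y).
First, degree: no degree-1 curve has this shape, so deg p = 2.
Then, observable constraints: it meets the y-axis at y = -2 (among the integer gridlines); no x-intercept at any integer in the box.
Finally, assembling these constraints gives the stated polynomial.

x*y - y - 2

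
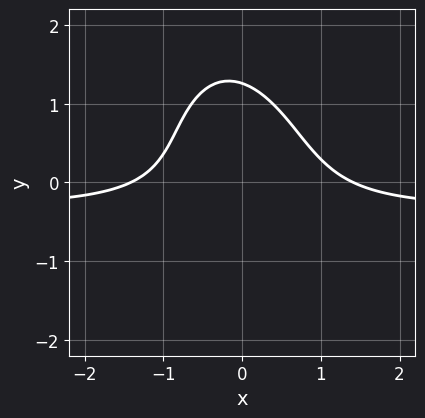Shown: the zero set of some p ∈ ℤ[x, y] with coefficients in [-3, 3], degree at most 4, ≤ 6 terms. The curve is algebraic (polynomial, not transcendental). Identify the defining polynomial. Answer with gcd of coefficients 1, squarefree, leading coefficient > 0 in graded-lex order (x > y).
(a) Degree: no degree-2 curve has this shape, so deg p = 3.
(b) Putting this together gives p.

3*x^2*y + x*y^2 + y^3 + x^2 - 2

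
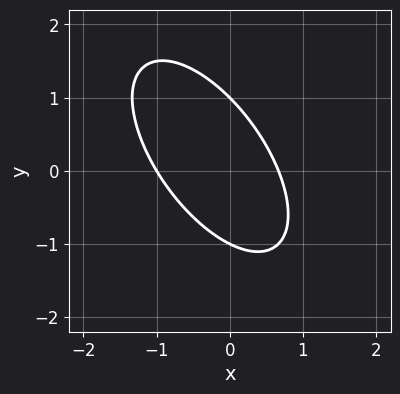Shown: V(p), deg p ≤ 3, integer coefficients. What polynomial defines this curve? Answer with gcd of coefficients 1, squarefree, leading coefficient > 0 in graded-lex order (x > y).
3*x^2 + 3*x*y + 2*y^2 + x - 2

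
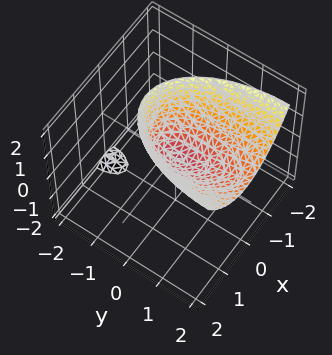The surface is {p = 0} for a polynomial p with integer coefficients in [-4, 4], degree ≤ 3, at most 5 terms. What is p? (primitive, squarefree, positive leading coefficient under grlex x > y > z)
(a) I count 2 distinct pieces. Treating them together as one polynomial.
(b) Degree: no degree-1 surface has this shape, so deg p = 2.
(c) Against the integer gridlines: one y-axis crossing is at y = 0; one x-axis crossing is at x = 0; one z-axis crossing is at z = 0.
(d) Matching integer coefficients to the picture gives p.

3*x^2 + y^2 - 2*y*z - 2*z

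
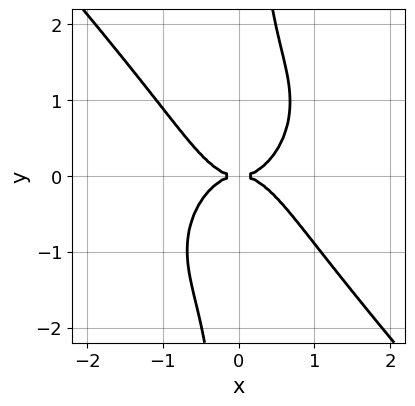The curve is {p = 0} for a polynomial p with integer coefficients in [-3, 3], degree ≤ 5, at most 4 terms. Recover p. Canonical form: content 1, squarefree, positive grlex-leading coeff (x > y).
1. Degree: the shape is more complex than any degree-3 curve, so deg p = 4.
2. From the axis intercepts and sections: it crosses the x-axis at the gridline x = 0; it crosses the y-axis at the gridline y = 0.
3. Putting this together gives p.

3*x^4 + 2*x*y^3 - 2*y^2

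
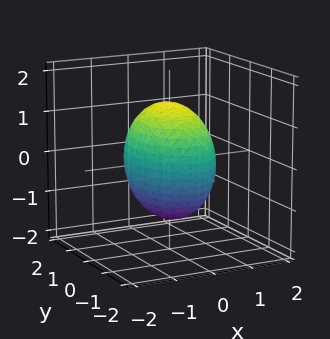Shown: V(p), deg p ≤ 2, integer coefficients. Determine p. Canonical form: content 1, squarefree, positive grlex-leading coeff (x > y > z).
2*x^2 + y^2 + z^2 - 2

1. deg p = 2. Bounded and convex; a quadric.
2. Symmetries: the x ↦ −x reflection is a symmetry, so x appears only in even powers; it's symmetric under y → −y, forcing even powers of y; the z ↦ −z reflection is a symmetry, so z appears only in even powers.
3. From the axis intercepts and sections: the x-axis gridline crossings are at x ∈ {-1, 1}.
4. Putting this together gives p.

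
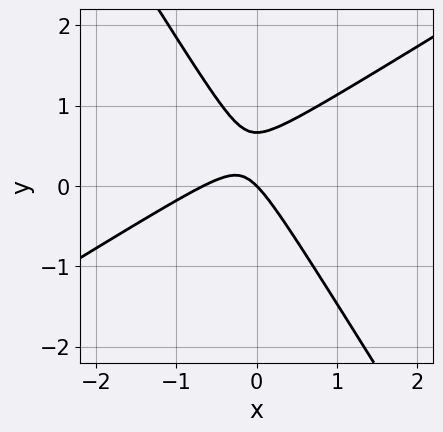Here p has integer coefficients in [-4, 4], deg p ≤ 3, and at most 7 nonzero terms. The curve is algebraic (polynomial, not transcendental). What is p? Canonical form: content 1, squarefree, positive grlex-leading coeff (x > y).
First, deg p = 2. A generic line meets the curve in up to 2 points.
Then, checking where it meets the axes: one y-axis crossing is at y = 0; it meets the x-axis at x = 0 (among the integer gridlines).
Finally, the integer polynomial consistent with all of this is the stated p.

3*x^2 - 3*x*y - 3*y^2 + 2*x + 2*y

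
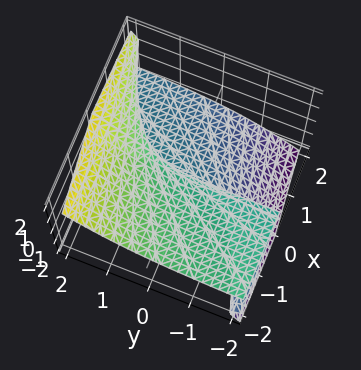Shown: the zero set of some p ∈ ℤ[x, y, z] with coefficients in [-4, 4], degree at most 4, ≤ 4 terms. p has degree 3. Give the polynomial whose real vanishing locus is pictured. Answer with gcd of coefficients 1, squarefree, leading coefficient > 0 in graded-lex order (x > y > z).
2*y*z^2 - 2*z^3 - x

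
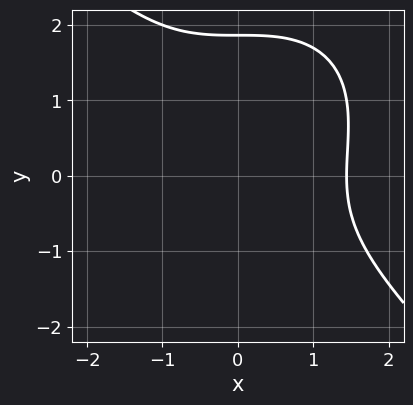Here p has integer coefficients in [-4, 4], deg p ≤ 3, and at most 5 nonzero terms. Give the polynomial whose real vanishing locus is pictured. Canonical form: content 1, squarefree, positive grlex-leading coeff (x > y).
First, deg p = 3. A generic line meets the curve in up to 3 points.
Finally, putting this together gives p.

x^3 + y^3 - y^2 - 3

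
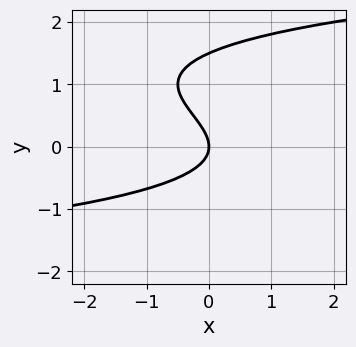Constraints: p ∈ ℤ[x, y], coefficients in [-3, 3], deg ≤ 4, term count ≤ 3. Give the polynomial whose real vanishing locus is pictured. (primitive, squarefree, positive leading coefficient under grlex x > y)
The degree is 3 — the shape is more complex than any degree-2 curve.
Reading off the gridlines: it meets the y-axis at y = 0 (among the integer gridlines); one x-axis crossing is at x = 0.
Putting this together gives p.

2*y^3 - 3*y^2 - 2*x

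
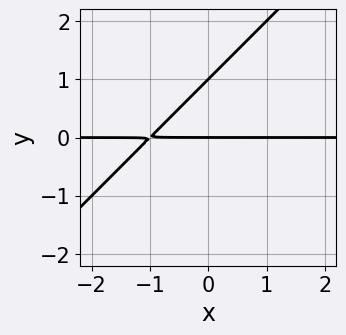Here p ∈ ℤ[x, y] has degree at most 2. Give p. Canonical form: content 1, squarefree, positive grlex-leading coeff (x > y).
(a) deg p = 2.
(b) From the axis intercepts and sections: among the integer gridlines, it crosses the y-axis at y ∈ {0, 1}; the visible x-axis segment lies entirely on the curve.
(c) Assembling these constraints gives the stated polynomial.

x*y - y^2 + y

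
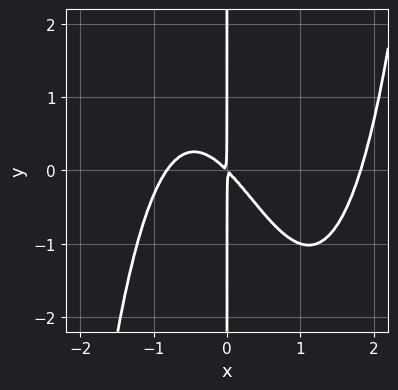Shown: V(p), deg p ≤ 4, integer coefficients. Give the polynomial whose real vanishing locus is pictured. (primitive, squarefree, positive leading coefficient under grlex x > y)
Degree: a generic line meets the curve in up to 4 points, so deg p = 4.
From the axis intercepts and sections: the visible y-axis segment lies entirely on the curve.
The integer polynomial consistent with all of this is the stated p.

2*x^4 - 2*x^3 - 3*x^2 - 3*x*y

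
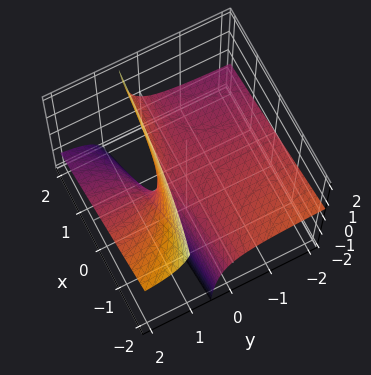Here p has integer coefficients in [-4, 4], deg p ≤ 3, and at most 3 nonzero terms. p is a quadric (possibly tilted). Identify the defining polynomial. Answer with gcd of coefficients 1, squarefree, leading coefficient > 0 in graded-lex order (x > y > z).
x*y + 3*y*z - 2*z

1. Degree: the shape is more complex than any degree-1 surface, so deg p = 2.
2. From the visible intercepts: it meets the z-axis at z = 0 (among the integer gridlines); the visible y-axis segment lies entirely on the surface; every point of the x-axis in the box is on the surface.
3. Matching integer coefficients to the picture gives p.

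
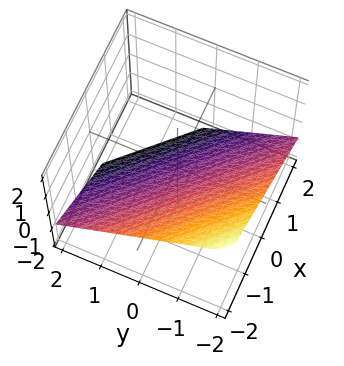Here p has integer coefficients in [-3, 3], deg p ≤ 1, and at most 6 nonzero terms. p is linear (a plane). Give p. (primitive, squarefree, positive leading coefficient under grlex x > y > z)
First, deg p = 1.
Next, from the axis intercepts and sections: it crosses the y-axis at the gridline y = -1; one x-axis crossing is at x = -1.
Finally, the integer polynomial consistent with all of this is the stated p.

2*x + 2*y + 3*z + 2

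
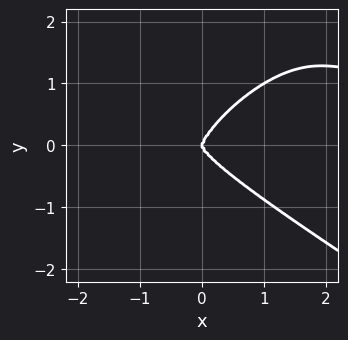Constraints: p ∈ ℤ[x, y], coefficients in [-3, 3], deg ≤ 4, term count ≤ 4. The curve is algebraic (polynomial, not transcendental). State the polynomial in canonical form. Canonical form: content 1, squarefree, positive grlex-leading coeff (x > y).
First, deg p = 4. No degree-3 curve has this shape.
Next, against the integer gridlines: one x-axis crossing is at x = 0; one y-axis crossing is at y = 0.
Finally, assembling these constraints gives the stated polynomial.

2*x^3*y - 3*x*y^3 + 3*y^4 - 2*x^3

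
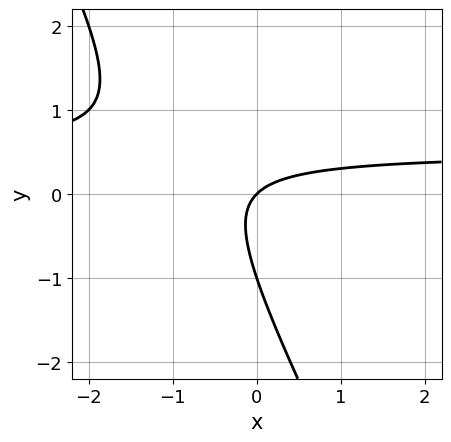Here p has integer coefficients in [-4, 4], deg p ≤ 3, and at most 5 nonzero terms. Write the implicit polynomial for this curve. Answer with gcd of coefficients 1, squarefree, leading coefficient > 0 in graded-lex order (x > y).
2*x*y + y^2 - x + y

First, the degree is 2 — no degree-1 curve has this shape.
Then, reading off the gridlines: among the integer gridlines, it crosses the y-axis at y ∈ {-1, 0}; it meets the x-axis at x = 0 (among the integer gridlines).
Finally, putting this together gives p.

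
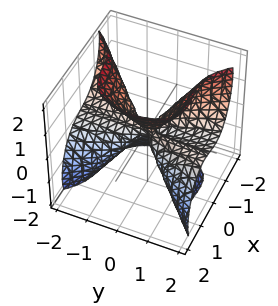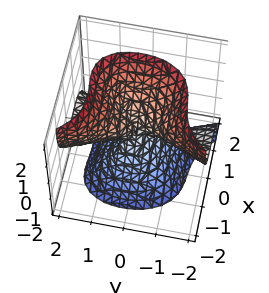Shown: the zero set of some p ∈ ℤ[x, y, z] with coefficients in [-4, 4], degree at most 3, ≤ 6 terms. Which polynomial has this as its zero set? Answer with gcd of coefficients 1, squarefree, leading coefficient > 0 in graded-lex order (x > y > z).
3*x^3 + 2*y^2*z - z^3 - x*y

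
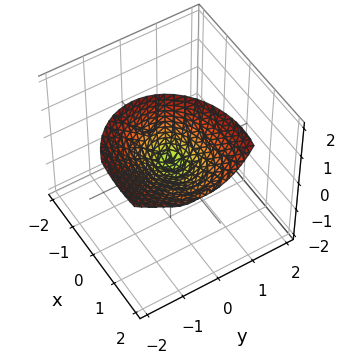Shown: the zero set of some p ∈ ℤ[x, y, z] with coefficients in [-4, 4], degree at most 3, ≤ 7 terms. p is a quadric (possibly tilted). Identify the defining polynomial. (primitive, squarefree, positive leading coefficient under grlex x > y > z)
2*x^2 - 3*x*z + 3*y^2 + 2*y*z - z

First, the picture has 2 separate pieces. They look like related sheets of one shape, so recover p as a whole.
Next, degree: a generic line meets the surface in up to 2 points, so deg p = 2.
Next, observable constraints: it meets the y-axis at y = 0 (among the integer gridlines); one z-axis crossing is at z = 0; it crosses the x-axis at the gridline x = 0.
Finally, the integer polynomial consistent with all of this is the stated p.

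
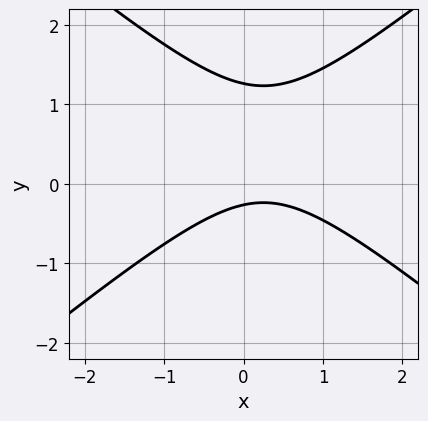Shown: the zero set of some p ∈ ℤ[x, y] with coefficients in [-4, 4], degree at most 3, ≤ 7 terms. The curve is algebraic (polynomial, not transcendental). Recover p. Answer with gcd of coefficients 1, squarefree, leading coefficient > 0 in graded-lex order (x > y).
2*x^2 - 3*y^2 - x + 3*y + 1

(a) The degree is 2 — a generic line meets the curve in up to 2 points.
(b) Observable constraints: it misses every integer gridline on the x-axis.
(c) Solving for integer coefficients yields p as stated.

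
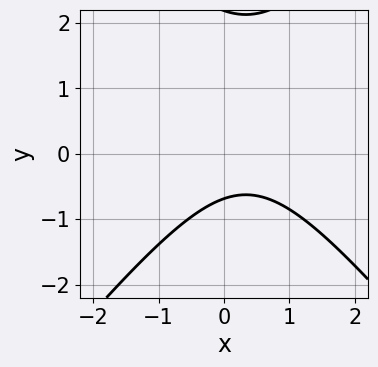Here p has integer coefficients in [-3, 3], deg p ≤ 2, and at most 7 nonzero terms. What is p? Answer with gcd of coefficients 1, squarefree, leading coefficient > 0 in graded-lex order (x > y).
3*x^2 - 2*y^2 - 2*x + 3*y + 3

deg p = 2. No degree-1 curve has this shape.
Reading off the gridlines: no x-intercept at any integer in the box.
Matching integer coefficients to the picture gives p.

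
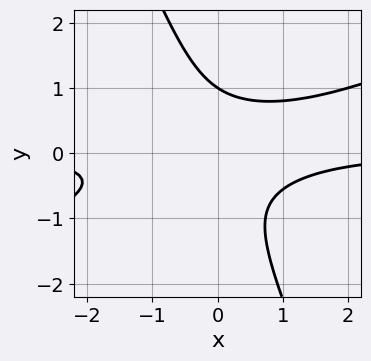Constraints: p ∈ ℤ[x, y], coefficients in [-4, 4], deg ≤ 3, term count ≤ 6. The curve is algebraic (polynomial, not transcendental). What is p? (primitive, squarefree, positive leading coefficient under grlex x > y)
x^2*y - 2*x*y^2 - y^3 + 1

Degree: the shape is more complex than any degree-2 curve, so deg p = 3.
Reading off the gridlines: it meets the y-axis at y = 1 (among the integer gridlines); it misses every integer gridline on the x-axis.
These observations pin down the coefficients.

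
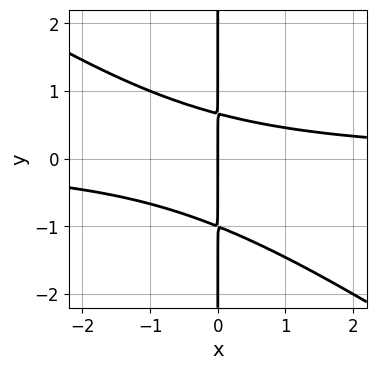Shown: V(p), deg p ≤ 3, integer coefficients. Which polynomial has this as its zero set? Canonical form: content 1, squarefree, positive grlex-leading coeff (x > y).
First, degree: the shape is more complex than any degree-2 curve, so deg p = 3.
Next, from the axis intercepts and sections: one x-axis crossing is at x = 0; every point of the y-axis in the box is on the curve.
Finally, the integer polynomial consistent with all of this is the stated p.

2*x^2*y + 3*x*y^2 + x*y - 2*x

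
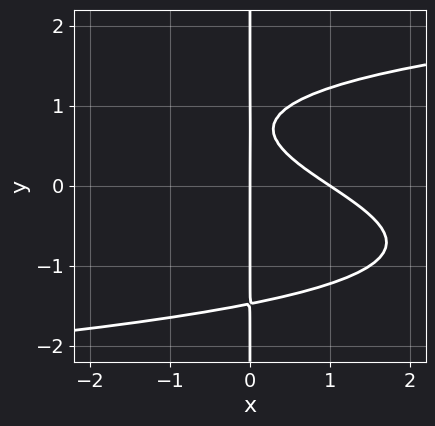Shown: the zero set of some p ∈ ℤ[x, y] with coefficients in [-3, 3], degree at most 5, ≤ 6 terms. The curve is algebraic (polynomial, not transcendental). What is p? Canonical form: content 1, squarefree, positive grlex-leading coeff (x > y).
2*x*y^3 - 2*x^2 - 3*x*y + 2*x

1. deg p = 4. No degree-3 curve has this shape.
2. Reading off the gridlines: among the integer gridlines, it crosses the x-axis at x ∈ {0, 1}; every point of the y-axis in the box is on the curve.
3. The integer polynomial consistent with all of this is the stated p.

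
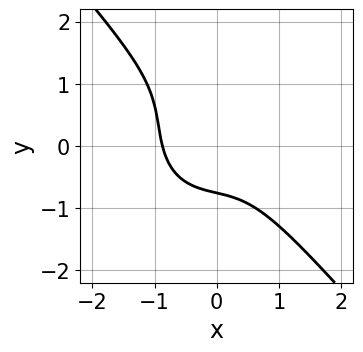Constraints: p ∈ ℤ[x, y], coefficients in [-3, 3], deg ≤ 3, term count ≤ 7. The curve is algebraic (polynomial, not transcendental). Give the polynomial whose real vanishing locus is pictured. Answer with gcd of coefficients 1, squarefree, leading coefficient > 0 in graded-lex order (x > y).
1. Degree: a generic line meets the curve in up to 3 points, so deg p = 3.
2. Solving for integer coefficients yields p as stated.

3*x^3 + 2*y^3 - 2*x*y - 2*y^2 + 2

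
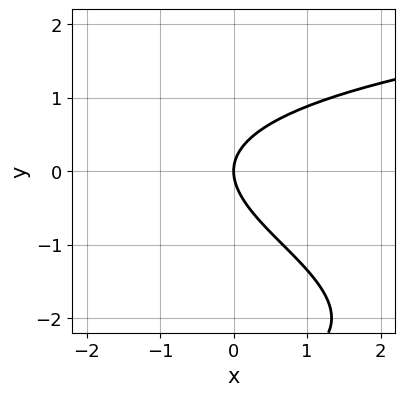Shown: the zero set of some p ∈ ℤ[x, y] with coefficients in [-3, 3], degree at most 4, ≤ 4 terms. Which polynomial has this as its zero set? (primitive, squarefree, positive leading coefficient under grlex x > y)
y^3 + 3*y^2 - 3*x

Degree: the shape is more complex than any degree-2 curve, so deg p = 3.
Against the integer gridlines: it meets the y-axis at y = 0 (among the integer gridlines); it meets the x-axis at x = 0 (among the integer gridlines).
Together with the visible shape, these determine p as stated.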